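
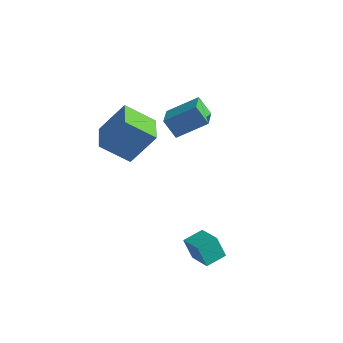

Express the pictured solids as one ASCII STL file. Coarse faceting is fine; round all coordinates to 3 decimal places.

solid 
facet normal -0.740 0.492 -0.458
outer loop
vertex 0.534 -2.363 -0.789
vertex 1.074 -1.396 -0.623
vertex 1.091 -2.496 -1.832
endloop
endfacet
facet normal -0.483 -0.863 -0.148
outer loop
vertex 2.246 -3.264 -1.117
vertex 0.534 -2.363 -0.789
vertex 1.091 -2.496 -1.832
endloop
endfacet
facet normal -0.740 0.493 -0.459
outer loop
vertex 1.091 -2.496 -1.832
vertex 1.074 -1.396 -0.623
vertex 1.632 -1.529 -1.666
endloop
endfacet
facet normal 0.468 -0.112 -0.876
outer loop
vertex 1.632 -1.529 -1.666
vertex 2.246 -3.264 -1.117
vertex 1.091 -2.496 -1.832
endloop
endfacet
facet normal -0.469 0.111 0.876
outer loop
vertex 0.534 -2.363 -0.789
vertex 2.229 -2.164 0.092
vertex 1.074 -1.396 -0.623
endloop
endfacet
facet normal -0.483 -0.863 -0.148
outer loop
vertex 1.688 -3.131 -0.074
vertex 0.534 -2.363 -0.789
vertex 2.246 -3.264 -1.117
endloop
endfacet
facet normal -0.469 0.112 0.876
outer loop
vertex 1.688 -3.131 -0.074
vertex 2.229 -2.164 0.092
vertex 0.534 -2.363 -0.789
endloop
endfacet
facet normal 0.482 0.863 0.148
outer loop
vertex 1.074 -1.396 -0.623
vertex 2.229 -2.164 0.092
vertex 1.632 -1.529 -1.666
endloop
endfacet
facet normal 0.469 -0.111 -0.876
outer loop
vertex 2.786 -2.297 -0.951
vertex 2.246 -3.264 -1.117
vertex 1.632 -1.529 -1.666
endloop
endfacet
facet normal 0.483 0.863 0.148
outer loop
vertex 1.632 -1.529 -1.666
vertex 2.229 -2.164 0.092
vertex 2.786 -2.297 -0.951
endloop
endfacet
facet normal 0.740 -0.492 0.459
outer loop
vertex 2.786 -2.297 -0.951
vertex 1.688 -3.131 -0.074
vertex 2.246 -3.264 -1.117
endloop
endfacet
facet normal 0.740 -0.493 0.458
outer loop
vertex 2.229 -2.164 0.092
vertex 1.688 -3.131 -0.074
vertex 2.786 -2.297 -0.951
endloop
endfacet
facet normal -0.622 0.081 0.779
outer loop
vertex -2.908 2.22 3.102
vertex -1.547 3.119 4.095
vertex -3.366 3.458 2.608
endloop
endfacet
facet normal -0.712 -0.471 -0.520
outer loop
vertex -2.613 3.361 1.665
vertex -2.908 2.22 3.102
vertex -3.366 3.458 2.608
endloop
endfacet
facet normal -0.622 0.081 0.779
outer loop
vertex -3.366 3.458 2.608
vertex -1.547 3.119 4.095
vertex -2.005 4.358 3.601
endloop
endfacet
facet normal -0.325 0.878 -0.350
outer loop
vertex -2.005 4.358 3.601
vertex -2.613 3.361 1.665
vertex -3.366 3.458 2.608
endloop
endfacet
facet normal 0.325 -0.879 0.350
outer loop
vertex -2.908 2.22 3.102
vertex -0.794 3.022 3.152
vertex -1.547 3.119 4.095
endloop
endfacet
facet normal -0.713 -0.471 -0.520
outer loop
vertex -2.155 2.122 2.159
vertex -2.908 2.22 3.102
vertex -2.613 3.361 1.665
endloop
endfacet
facet normal 0.325 -0.878 0.351
outer loop
vertex -2.155 2.122 2.159
vertex -0.794 3.022 3.152
vertex -2.908 2.22 3.102
endloop
endfacet
facet normal 0.712 0.471 0.520
outer loop
vertex -1.547 3.119 4.095
vertex -0.794 3.022 3.152
vertex -2.005 4.358 3.601
endloop
endfacet
facet normal -0.325 0.879 -0.350
outer loop
vertex -1.252 4.26 2.658
vertex -2.613 3.361 1.665
vertex -2.005 4.358 3.601
endloop
endfacet
facet normal 0.713 0.471 0.520
outer loop
vertex -2.005 4.358 3.601
vertex -0.794 3.022 3.152
vertex -1.252 4.26 2.658
endloop
endfacet
facet normal 0.622 -0.081 -0.779
outer loop
vertex -1.252 4.26 2.658
vertex -2.155 2.122 2.159
vertex -2.613 3.361 1.665
endloop
endfacet
facet normal 0.622 -0.081 -0.779
outer loop
vertex -0.794 3.022 3.152
vertex -2.155 2.122 2.159
vertex -1.252 4.26 2.658
endloop
endfacet
facet normal -0.739 -0.304 0.601
outer loop
vertex -3.683 -0.321 4.979
vertex -4.47 1.095 4.726
vertex -4.689 -1.178 3.308
endloop
endfacet
facet normal 0.480 -0.864 0.154
outer loop
vertex -3.27 -0.595 2.154
vertex -3.683 -0.321 4.979
vertex -4.689 -1.178 3.308
endloop
endfacet
facet normal -0.739 -0.304 0.601
outer loop
vertex -4.689 -1.178 3.308
vertex -4.47 1.095 4.726
vertex -5.476 0.238 3.056
endloop
endfacet
facet normal -0.473 -0.402 -0.784
outer loop
vertex -5.476 0.238 3.056
vertex -3.27 -0.595 2.154
vertex -4.689 -1.178 3.308
endloop
endfacet
facet normal 0.472 0.403 0.784
outer loop
vertex -3.683 -0.321 4.979
vertex -3.051 1.678 3.572
vertex -4.47 1.095 4.726
endloop
endfacet
facet normal 0.480 -0.864 0.154
outer loop
vertex -2.264 0.262 3.824
vertex -3.683 -0.321 4.979
vertex -3.27 -0.595 2.154
endloop
endfacet
facet normal 0.473 0.402 0.784
outer loop
vertex -2.264 0.262 3.824
vertex -3.051 1.678 3.572
vertex -3.683 -0.321 4.979
endloop
endfacet
facet normal -0.480 0.864 -0.154
outer loop
vertex -4.47 1.095 4.726
vertex -3.051 1.678 3.572
vertex -5.476 0.238 3.056
endloop
endfacet
facet normal -0.473 -0.403 -0.784
outer loop
vertex -4.057 0.821 1.901
vertex -3.27 -0.595 2.154
vertex -5.476 0.238 3.056
endloop
endfacet
facet normal -0.480 0.864 -0.154
outer loop
vertex -5.476 0.238 3.056
vertex -3.051 1.678 3.572
vertex -4.057 0.821 1.901
endloop
endfacet
facet normal 0.739 0.303 -0.601
outer loop
vertex -4.057 0.821 1.901
vertex -2.264 0.262 3.824
vertex -3.27 -0.595 2.154
endloop
endfacet
facet normal 0.739 0.304 -0.601
outer loop
vertex -3.051 1.678 3.572
vertex -2.264 0.262 3.824
vertex -4.057 0.821 1.901
endloop
endfacet

endsolid


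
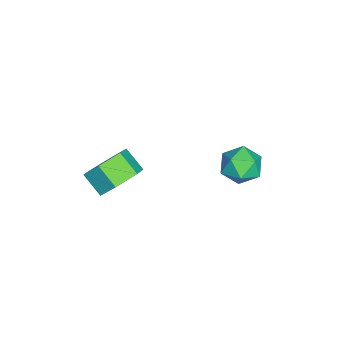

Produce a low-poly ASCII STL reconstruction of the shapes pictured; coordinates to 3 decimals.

solid 
facet normal 0.097 0.111 0.989
outer loop
vertex -3.345 1.927 -3.196
vertex -4.167 1.306 -3.046
vertex -3.209 0.9 -3.094
endloop
endfacet
facet normal 0.730 0.163 0.663
outer loop
vertex -3.345 1.927 -3.196
vertex -3.209 0.9 -3.094
vertex -2.672 1.426 -3.814
endloop
endfacet
facet normal 0.693 0.696 0.191
outer loop
vertex -3.345 1.927 -3.196
vertex -2.672 1.426 -3.814
vertex -3.298 2.158 -4.21
endloop
endfacet
facet normal 0.037 0.974 0.224
outer loop
vertex -3.345 1.927 -3.196
vertex -3.298 2.158 -4.21
vertex -4.221 2.084 -3.735
endloop
endfacet
facet normal -0.332 0.612 0.718
outer loop
vertex -3.345 1.927 -3.196
vertex -4.221 2.084 -3.735
vertex -4.167 1.306 -3.046
endloop
endfacet
facet normal 0.843 -0.444 0.304
outer loop
vertex -2.672 1.426 -3.814
vertex -3.209 0.9 -3.094
vertex -3.079 0.496 -4.045
endloop
endfacet
facet normal -0.181 -0.526 0.831
outer loop
vertex -3.209 0.9 -3.094
vertex -4.167 1.306 -3.046
vertex -4.002 0.422 -3.57
endloop
endfacet
facet normal -0.875 0.286 0.391
outer loop
vertex -4.167 1.306 -3.046
vertex -4.221 2.084 -3.735
vertex -4.628 1.154 -3.966
endloop
endfacet
facet normal -0.279 0.869 -0.408
outer loop
vertex -4.221 2.084 -3.735
vertex -3.298 2.158 -4.21
vertex -4.091 1.68 -4.686
endloop
endfacet
facet normal 0.782 0.419 -0.461
outer loop
vertex -3.298 2.158 -4.21
vertex -2.672 1.426 -3.814
vertex -3.133 1.274 -4.734
endloop
endfacet
facet normal -0.037 -0.974 -0.224
outer loop
vertex -3.955 0.653 -4.584
vertex -3.079 0.496 -4.045
vertex -4.002 0.422 -3.57
endloop
endfacet
facet normal -0.693 -0.696 -0.191
outer loop
vertex -3.955 0.653 -4.584
vertex -4.002 0.422 -3.57
vertex -4.628 1.154 -3.966
endloop
endfacet
facet normal -0.730 -0.163 -0.663
outer loop
vertex -3.955 0.653 -4.584
vertex -4.628 1.154 -3.966
vertex -4.091 1.68 -4.686
endloop
endfacet
facet normal -0.097 -0.111 -0.989
outer loop
vertex -3.955 0.653 -4.584
vertex -4.091 1.68 -4.686
vertex -3.133 1.274 -4.734
endloop
endfacet
facet normal 0.332 -0.612 -0.718
outer loop
vertex -3.955 0.653 -4.584
vertex -3.133 1.274 -4.734
vertex -3.079 0.496 -4.045
endloop
endfacet
facet normal 0.279 -0.869 0.408
outer loop
vertex -4.002 0.422 -3.57
vertex -3.079 0.496 -4.045
vertex -3.209 0.9 -3.094
endloop
endfacet
facet normal -0.782 -0.419 0.461
outer loop
vertex -4.628 1.154 -3.966
vertex -4.002 0.422 -3.57
vertex -4.167 1.306 -3.046
endloop
endfacet
facet normal -0.843 0.444 -0.304
outer loop
vertex -4.091 1.68 -4.686
vertex -4.628 1.154 -3.966
vertex -4.221 2.084 -3.735
endloop
endfacet
facet normal 0.181 0.526 -0.831
outer loop
vertex -3.133 1.274 -4.734
vertex -4.091 1.68 -4.686
vertex -3.298 2.158 -4.21
endloop
endfacet
facet normal 0.875 -0.286 -0.391
outer loop
vertex -3.079 0.496 -4.045
vertex -3.133 1.274 -4.734
vertex -2.672 1.426 -3.814
endloop
endfacet
facet normal 0.463 0.666 -0.585
outer loop
vertex 2.31 -2.903 0.145
vertex 1.435 -2.834 -0.468
vertex 1.554 -2.18 0.37
endloop
endfacet
facet normal 0.535 0.316 0.783
outer loop
vertex 2.31 -2.903 0.145
vertex 1.554 -2.18 0.37
vertex 1.759 -3.695 0.841
endloop
endfacet
facet normal 0.536 0.316 0.783
outer loop
vertex 1.759 -3.695 0.841
vertex 1.554 -2.18 0.37
vertex 1.003 -2.972 1.067
endloop
endfacet
facet normal -0.463 -0.666 0.585
outer loop
vertex 1.759 -3.695 0.841
vertex 1.003 -2.972 1.067
vertex 0.885 -3.626 0.228
endloop
endfacet
facet normal 0.464 0.665 -0.585
outer loop
vertex 1.554 -2.18 0.37
vertex 1.435 -2.834 -0.468
vertex 0.68 -2.11 -0.243
endloop
endfacet
facet normal -0.343 0.744 0.574
outer loop
vertex 1.554 -2.18 0.37
vertex 0.68 -2.11 -0.243
vertex 1.003 -2.972 1.067
endloop
endfacet
facet normal -0.344 0.743 0.574
outer loop
vertex 1.003 -2.972 1.067
vertex 0.68 -2.11 -0.243
vertex 0.129 -2.903 0.454
endloop
endfacet
facet normal -0.463 -0.666 0.585
outer loop
vertex 1.003 -2.972 1.067
vertex 0.129 -2.903 0.454
vertex 0.885 -3.626 0.228
endloop
endfacet
facet normal 0.463 0.665 -0.586
outer loop
vertex 0.68 -2.11 -0.243
vertex 1.435 -2.834 -0.468
vertex 0.561 -2.765 -1.081
endloop
endfacet
facet normal -0.880 0.427 -0.209
outer loop
vertex 0.68 -2.11 -0.243
vertex 0.561 -2.765 -1.081
vertex 0.129 -2.903 0.454
endloop
endfacet
facet normal -0.879 0.428 -0.209
outer loop
vertex 0.129 -2.903 0.454
vertex 0.561 -2.765 -1.081
vertex 0.01 -3.557 -0.385
endloop
endfacet
facet normal -0.462 -0.666 0.585
outer loop
vertex 0.129 -2.903 0.454
vertex 0.01 -3.557 -0.385
vertex 0.885 -3.626 0.228
endloop
endfacet
facet normal 0.463 0.666 -0.585
outer loop
vertex 0.561 -2.765 -1.081
vertex 1.435 -2.834 -0.468
vertex 1.317 -3.488 -1.307
endloop
endfacet
facet normal -0.536 -0.315 -0.783
outer loop
vertex 0.561 -2.765 -1.081
vertex 1.317 -3.488 -1.307
vertex 0.01 -3.557 -0.385
endloop
endfacet
facet normal -0.536 -0.316 -0.783
outer loop
vertex 0.01 -3.557 -0.385
vertex 1.317 -3.488 -1.307
vertex 0.766 -4.28 -0.61
endloop
endfacet
facet normal -0.463 -0.666 0.585
outer loop
vertex 0.01 -3.557 -0.385
vertex 0.766 -4.28 -0.61
vertex 0.885 -3.626 0.228
endloop
endfacet
facet normal 0.463 0.666 -0.585
outer loop
vertex 1.317 -3.488 -1.307
vertex 1.435 -2.834 -0.468
vertex 2.191 -3.557 -0.694
endloop
endfacet
facet normal 0.344 -0.744 -0.573
outer loop
vertex 1.317 -3.488 -1.307
vertex 2.191 -3.557 -0.694
vertex 0.766 -4.28 -0.61
endloop
endfacet
facet normal 0.343 -0.743 -0.574
outer loop
vertex 0.766 -4.28 -0.61
vertex 2.191 -3.557 -0.694
vertex 1.64 -4.35 0.003
endloop
endfacet
facet normal -0.464 -0.665 0.585
outer loop
vertex 0.766 -4.28 -0.61
vertex 1.64 -4.35 0.003
vertex 0.885 -3.626 0.228
endloop
endfacet
facet normal 0.462 0.666 -0.585
outer loop
vertex 2.191 -3.557 -0.694
vertex 1.435 -2.834 -0.468
vertex 2.31 -2.903 0.145
endloop
endfacet
facet normal 0.880 -0.428 0.209
outer loop
vertex 2.191 -3.557 -0.694
vertex 2.31 -2.903 0.145
vertex 1.64 -4.35 0.003
endloop
endfacet
facet normal 0.879 -0.428 0.209
outer loop
vertex 1.64 -4.35 0.003
vertex 2.31 -2.903 0.145
vertex 1.759 -3.695 0.841
endloop
endfacet
facet normal -0.463 -0.665 0.586
outer loop
vertex 1.64 -4.35 0.003
vertex 1.759 -3.695 0.841
vertex 0.885 -3.626 0.228
endloop
endfacet

endsolid


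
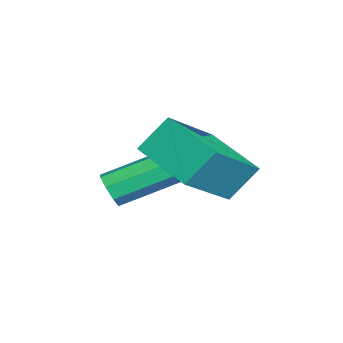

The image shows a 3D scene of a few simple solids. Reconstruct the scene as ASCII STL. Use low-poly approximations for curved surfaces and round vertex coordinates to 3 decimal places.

solid 
facet normal -0.668 -0.689 0.281
outer loop
vertex -1.891 -2.84 -0.469
vertex -3.355 -1.922 -1.697
vertex -1.561 -3.531 -1.38
endloop
endfacet
facet normal 0.690 -0.434 0.579
outer loop
vertex -0.365 -2.298 -1.883
vertex -1.891 -2.84 -0.469
vertex -1.561 -3.531 -1.38
endloop
endfacet
facet normal -0.668 -0.689 0.281
outer loop
vertex -1.561 -3.531 -1.38
vertex -3.355 -1.922 -1.697
vertex -3.025 -2.613 -2.608
endloop
endfacet
facet normal 0.277 -0.581 -0.765
outer loop
vertex -3.025 -2.613 -2.608
vertex -0.365 -2.298 -1.883
vertex -1.561 -3.531 -1.38
endloop
endfacet
facet normal -0.277 0.581 0.765
outer loop
vertex -1.891 -2.84 -0.469
vertex -2.159 -0.689 -2.2
vertex -3.355 -1.922 -1.697
endloop
endfacet
facet normal 0.690 -0.434 0.579
outer loop
vertex -0.695 -1.607 -0.972
vertex -1.891 -2.84 -0.469
vertex -0.365 -2.298 -1.883
endloop
endfacet
facet normal -0.277 0.581 0.765
outer loop
vertex -0.695 -1.607 -0.972
vertex -2.159 -0.689 -2.2
vertex -1.891 -2.84 -0.469
endloop
endfacet
facet normal -0.690 0.434 -0.579
outer loop
vertex -3.355 -1.922 -1.697
vertex -2.159 -0.689 -2.2
vertex -3.025 -2.613 -2.608
endloop
endfacet
facet normal 0.277 -0.581 -0.765
outer loop
vertex -1.829 -1.38 -3.111
vertex -0.365 -2.298 -1.883
vertex -3.025 -2.613 -2.608
endloop
endfacet
facet normal -0.690 0.434 -0.579
outer loop
vertex -3.025 -2.613 -2.608
vertex -2.159 -0.689 -2.2
vertex -1.829 -1.38 -3.111
endloop
endfacet
facet normal 0.668 0.689 -0.281
outer loop
vertex -1.829 -1.38 -3.111
vertex -0.695 -1.607 -0.972
vertex -0.365 -2.298 -1.883
endloop
endfacet
facet normal 0.668 0.689 -0.281
outer loop
vertex -2.159 -0.689 -2.2
vertex -0.695 -1.607 -0.972
vertex -1.829 -1.38 -3.111
endloop
endfacet
facet normal 0.263 -0.874 -0.407
outer loop
vertex -2.783 -4.161 -4.011
vertex -3.08 -4.427 -3.632
vertex -3.181 -4.224 -4.133
endloop
endfacet
facet normal 0.192 0.462 -0.866
outer loop
vertex -2.783 -4.161 -4.011
vertex -3.181 -4.224 -4.133
vertex -3.343 -2.307 -3.147
endloop
endfacet
facet normal 0.192 0.462 -0.866
outer loop
vertex -3.343 -2.307 -3.147
vertex -3.181 -4.224 -4.133
vertex -3.741 -2.37 -3.269
endloop
endfacet
facet normal -0.263 0.874 0.407
outer loop
vertex -3.343 -2.307 -3.147
vertex -3.741 -2.37 -3.269
vertex -3.64 -2.573 -2.768
endloop
endfacet
facet normal 0.264 -0.874 -0.407
outer loop
vertex -3.181 -4.224 -4.133
vertex -3.08 -4.427 -3.632
vertex -3.52 -4.406 -3.962
endloop
endfacet
facet normal -0.531 0.221 -0.818
outer loop
vertex -3.181 -4.224 -4.133
vertex -3.52 -4.406 -3.962
vertex -3.741 -2.37 -3.269
endloop
endfacet
facet normal -0.532 0.220 -0.817
outer loop
vertex -3.741 -2.37 -3.269
vertex -3.52 -4.406 -3.962
vertex -4.079 -2.552 -3.098
endloop
endfacet
facet normal -0.264 0.874 0.407
outer loop
vertex -3.741 -2.37 -3.269
vertex -4.079 -2.552 -3.098
vertex -3.64 -2.573 -2.768
endloop
endfacet
facet normal 0.263 -0.875 -0.407
outer loop
vertex -3.52 -4.406 -3.962
vertex -3.08 -4.427 -3.632
vertex -3.601 -4.6 -3.597
endloop
endfacet
facet normal -0.945 -0.150 -0.290
outer loop
vertex -3.52 -4.406 -3.962
vertex -3.601 -4.6 -3.597
vertex -4.079 -2.552 -3.098
endloop
endfacet
facet normal -0.945 -0.149 -0.292
outer loop
vertex -4.079 -2.552 -3.098
vertex -3.601 -4.6 -3.597
vertex -4.161 -2.747 -2.733
endloop
endfacet
facet normal -0.265 0.874 0.408
outer loop
vertex -4.079 -2.552 -3.098
vertex -4.161 -2.747 -2.733
vertex -3.64 -2.573 -2.768
endloop
endfacet
facet normal 0.263 -0.874 -0.408
outer loop
vertex -3.601 -4.6 -3.597
vertex -3.08 -4.427 -3.632
vertex -3.377 -4.693 -3.253
endloop
endfacet
facet normal -0.804 -0.433 0.407
outer loop
vertex -3.601 -4.6 -3.597
vertex -3.377 -4.693 -3.253
vertex -4.161 -2.747 -2.733
endloop
endfacet
facet normal -0.804 -0.433 0.408
outer loop
vertex -4.161 -2.747 -2.733
vertex -3.377 -4.693 -3.253
vertex -3.937 -2.839 -2.389
endloop
endfacet
facet normal -0.265 0.875 0.406
outer loop
vertex -4.161 -2.747 -2.733
vertex -3.937 -2.839 -2.389
vertex -3.64 -2.573 -2.768
endloop
endfacet
facet normal 0.263 -0.874 -0.407
outer loop
vertex -3.377 -4.693 -3.253
vertex -3.08 -4.427 -3.632
vertex -2.979 -4.63 -3.131
endloop
endfacet
facet normal -0.192 -0.462 0.866
outer loop
vertex -3.377 -4.693 -3.253
vertex -2.979 -4.63 -3.131
vertex -3.937 -2.839 -2.389
endloop
endfacet
facet normal -0.192 -0.462 0.866
outer loop
vertex -3.937 -2.839 -2.389
vertex -2.979 -4.63 -3.131
vertex -3.539 -2.776 -2.267
endloop
endfacet
facet normal -0.263 0.874 0.407
outer loop
vertex -3.937 -2.839 -2.389
vertex -3.539 -2.776 -2.267
vertex -3.64 -2.573 -2.768
endloop
endfacet
facet normal 0.264 -0.874 -0.407
outer loop
vertex -2.979 -4.63 -3.131
vertex -3.08 -4.427 -3.632
vertex -2.641 -4.448 -3.302
endloop
endfacet
facet normal 0.532 -0.220 0.817
outer loop
vertex -2.979 -4.63 -3.131
vertex -2.641 -4.448 -3.302
vertex -3.539 -2.776 -2.267
endloop
endfacet
facet normal 0.531 -0.221 0.818
outer loop
vertex -3.539 -2.776 -2.267
vertex -2.641 -4.448 -3.302
vertex -3.2 -2.594 -2.438
endloop
endfacet
facet normal -0.264 0.874 0.407
outer loop
vertex -3.539 -2.776 -2.267
vertex -3.2 -2.594 -2.438
vertex -3.64 -2.573 -2.768
endloop
endfacet
facet normal 0.265 -0.874 -0.408
outer loop
vertex -2.641 -4.448 -3.302
vertex -3.08 -4.427 -3.632
vertex -2.559 -4.253 -3.667
endloop
endfacet
facet normal 0.945 0.149 0.292
outer loop
vertex -2.641 -4.448 -3.302
vertex -2.559 -4.253 -3.667
vertex -3.2 -2.594 -2.438
endloop
endfacet
facet normal 0.945 0.151 0.290
outer loop
vertex -3.2 -2.594 -2.438
vertex -2.559 -4.253 -3.667
vertex -3.119 -2.4 -2.803
endloop
endfacet
facet normal -0.263 0.875 0.407
outer loop
vertex -3.2 -2.594 -2.438
vertex -3.119 -2.4 -2.803
vertex -3.64 -2.573 -2.768
endloop
endfacet
facet normal 0.265 -0.875 -0.406
outer loop
vertex -2.559 -4.253 -3.667
vertex -3.08 -4.427 -3.632
vertex -2.783 -4.161 -4.011
endloop
endfacet
facet normal 0.804 0.433 -0.408
outer loop
vertex -2.559 -4.253 -3.667
vertex -2.783 -4.161 -4.011
vertex -3.119 -2.4 -2.803
endloop
endfacet
facet normal 0.805 0.433 -0.407
outer loop
vertex -3.119 -2.4 -2.803
vertex -2.783 -4.161 -4.011
vertex -3.343 -2.307 -3.147
endloop
endfacet
facet normal -0.263 0.874 0.408
outer loop
vertex -3.119 -2.4 -2.803
vertex -3.343 -2.307 -3.147
vertex -3.64 -2.573 -2.768
endloop
endfacet

endsolid


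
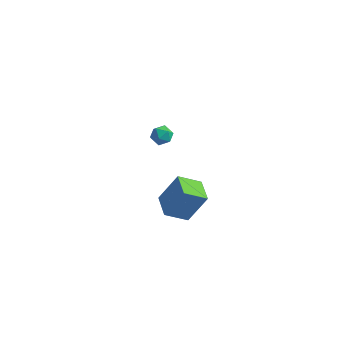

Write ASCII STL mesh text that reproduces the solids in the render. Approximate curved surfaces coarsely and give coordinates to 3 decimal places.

solid 
facet normal -0.457 0.876 0.152
outer loop
vertex -1.182 4.251 -3.826
vertex -1.71 3.909 -3.443
vertex -1.111 4.162 -3.099
endloop
endfacet
facet normal 0.248 0.964 0.094
outer loop
vertex -1.182 4.251 -3.826
vertex -1.111 4.162 -3.099
vertex -0.532 4.056 -3.541
endloop
endfacet
facet normal 0.451 0.709 -0.543
outer loop
vertex -1.182 4.251 -3.826
vertex -0.532 4.056 -3.541
vertex -0.774 3.737 -4.158
endloop
endfacet
facet normal -0.130 0.463 -0.877
outer loop
vertex -1.182 4.251 -3.826
vertex -0.774 3.737 -4.158
vertex -1.501 3.646 -4.098
endloop
endfacet
facet normal -0.692 0.566 -0.448
outer loop
vertex -1.182 4.251 -3.826
vertex -1.501 3.646 -4.098
vertex -1.71 3.909 -3.443
endloop
endfacet
facet normal 0.562 0.570 0.599
outer loop
vertex -0.532 4.056 -3.541
vertex -1.111 4.162 -3.099
vertex -0.659 3.594 -2.982
endloop
endfacet
facet normal -0.579 0.428 0.694
outer loop
vertex -1.111 4.162 -3.099
vertex -1.71 3.909 -3.443
vertex -1.386 3.503 -2.922
endloop
endfacet
facet normal -0.958 -0.072 -0.277
outer loop
vertex -1.71 3.909 -3.443
vertex -1.501 3.646 -4.098
vertex -1.628 3.184 -3.539
endloop
endfacet
facet normal -0.050 -0.240 -0.970
outer loop
vertex -1.501 3.646 -4.098
vertex -0.774 3.737 -4.158
vertex -1.049 3.078 -3.981
endloop
endfacet
facet normal 0.889 0.157 -0.430
outer loop
vertex -0.774 3.737 -4.158
vertex -0.532 4.056 -3.541
vertex -0.45 3.331 -3.637
endloop
endfacet
facet normal 0.130 -0.463 0.877
outer loop
vertex -0.978 2.989 -3.254
vertex -0.659 3.594 -2.982
vertex -1.386 3.503 -2.922
endloop
endfacet
facet normal -0.451 -0.709 0.543
outer loop
vertex -0.978 2.989 -3.254
vertex -1.386 3.503 -2.922
vertex -1.628 3.184 -3.539
endloop
endfacet
facet normal -0.248 -0.964 -0.094
outer loop
vertex -0.978 2.989 -3.254
vertex -1.628 3.184 -3.539
vertex -1.049 3.078 -3.981
endloop
endfacet
facet normal 0.457 -0.876 -0.152
outer loop
vertex -0.978 2.989 -3.254
vertex -1.049 3.078 -3.981
vertex -0.45 3.331 -3.637
endloop
endfacet
facet normal 0.692 -0.566 0.448
outer loop
vertex -0.978 2.989 -3.254
vertex -0.45 3.331 -3.637
vertex -0.659 3.594 -2.982
endloop
endfacet
facet normal 0.050 0.240 0.970
outer loop
vertex -1.386 3.503 -2.922
vertex -0.659 3.594 -2.982
vertex -1.111 4.162 -3.099
endloop
endfacet
facet normal -0.889 -0.157 0.430
outer loop
vertex -1.628 3.184 -3.539
vertex -1.386 3.503 -2.922
vertex -1.71 3.909 -3.443
endloop
endfacet
facet normal -0.562 -0.570 -0.599
outer loop
vertex -1.049 3.078 -3.981
vertex -1.628 3.184 -3.539
vertex -1.501 3.646 -4.098
endloop
endfacet
facet normal 0.579 -0.428 -0.694
outer loop
vertex -0.45 3.331 -3.637
vertex -1.049 3.078 -3.981
vertex -0.774 3.737 -4.158
endloop
endfacet
facet normal 0.958 0.072 0.277
outer loop
vertex -0.659 3.594 -2.982
vertex -0.45 3.331 -3.637
vertex -0.532 4.056 -3.541
endloop
endfacet
facet normal -0.568 0.823 -0.001
outer loop
vertex 2.659 -3.184 0.564
vertex 3.723 -2.451 -0.237
vertex 1.788 -3.787 -1.144
endloop
endfacet
facet normal -0.700 -0.482 0.527
outer loop
vertex 2.617 -4.989 -1.143
vertex 2.659 -3.184 0.564
vertex 1.788 -3.787 -1.144
endloop
endfacet
facet normal -0.568 0.823 -0.001
outer loop
vertex 1.788 -3.787 -1.144
vertex 3.723 -2.451 -0.237
vertex 2.852 -3.054 -1.945
endloop
endfacet
facet normal -0.433 -0.300 -0.850
outer loop
vertex 2.852 -3.054 -1.945
vertex 2.617 -4.989 -1.143
vertex 1.788 -3.787 -1.144
endloop
endfacet
facet normal 0.433 0.300 0.850
outer loop
vertex 2.659 -3.184 0.564
vertex 4.552 -3.653 -0.236
vertex 3.723 -2.451 -0.237
endloop
endfacet
facet normal -0.700 -0.482 0.527
outer loop
vertex 3.488 -4.386 0.565
vertex 2.659 -3.184 0.564
vertex 2.617 -4.989 -1.143
endloop
endfacet
facet normal 0.433 0.300 0.850
outer loop
vertex 3.488 -4.386 0.565
vertex 4.552 -3.653 -0.236
vertex 2.659 -3.184 0.564
endloop
endfacet
facet normal 0.700 0.482 -0.527
outer loop
vertex 3.723 -2.451 -0.237
vertex 4.552 -3.653 -0.236
vertex 2.852 -3.054 -1.945
endloop
endfacet
facet normal -0.433 -0.300 -0.850
outer loop
vertex 3.681 -4.256 -1.944
vertex 2.617 -4.989 -1.143
vertex 2.852 -3.054 -1.945
endloop
endfacet
facet normal 0.700 0.482 -0.527
outer loop
vertex 2.852 -3.054 -1.945
vertex 4.552 -3.653 -0.236
vertex 3.681 -4.256 -1.944
endloop
endfacet
facet normal 0.568 -0.823 0.001
outer loop
vertex 3.681 -4.256 -1.944
vertex 3.488 -4.386 0.565
vertex 2.617 -4.989 -1.143
endloop
endfacet
facet normal 0.568 -0.823 0.001
outer loop
vertex 4.552 -3.653 -0.236
vertex 3.488 -4.386 0.565
vertex 3.681 -4.256 -1.944
endloop
endfacet

endsolid


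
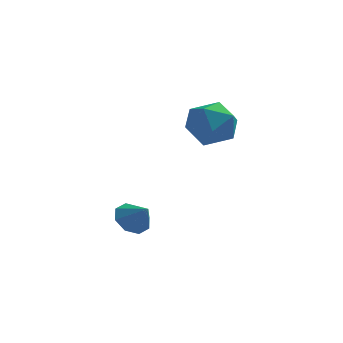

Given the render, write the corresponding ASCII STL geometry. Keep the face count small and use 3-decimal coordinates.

solid 
facet normal -0.758 0.652 0.007
outer loop
vertex 2.464 3.529 2.447
vertex 1.868 2.842 1.918
vertex 1.871 2.835 2.97
endloop
endfacet
facet normal -0.345 0.735 0.584
outer loop
vertex 2.464 3.529 2.447
vertex 1.871 2.835 2.97
vertex 2.851 3.039 3.293
endloop
endfacet
facet normal 0.318 0.876 0.362
outer loop
vertex 2.464 3.529 2.447
vertex 2.851 3.039 3.293
vertex 3.453 3.172 2.442
endloop
endfacet
facet normal 0.316 0.881 -0.352
outer loop
vertex 2.464 3.529 2.447
vertex 3.453 3.172 2.442
vertex 2.846 3.05 1.592
endloop
endfacet
facet normal -0.349 0.743 -0.572
outer loop
vertex 2.464 3.529 2.447
vertex 2.846 3.05 1.592
vertex 1.868 2.842 1.918
endloop
endfacet
facet normal -0.333 0.115 0.936
outer loop
vertex 2.851 3.039 3.293
vertex 1.871 2.835 2.97
vertex 2.494 2.05 3.288
endloop
endfacet
facet normal -1.000 -0.019 0.003
outer loop
vertex 1.871 2.835 2.97
vertex 1.868 2.842 1.918
vertex 1.887 1.928 2.438
endloop
endfacet
facet normal -0.338 0.127 -0.933
outer loop
vertex 1.868 2.842 1.918
vertex 2.846 3.05 1.592
vertex 2.489 2.061 1.587
endloop
endfacet
facet normal 0.737 0.351 -0.577
outer loop
vertex 2.846 3.05 1.592
vertex 3.453 3.172 2.442
vertex 3.469 2.265 1.91
endloop
endfacet
facet normal 0.740 0.344 0.578
outer loop
vertex 3.453 3.172 2.442
vertex 2.851 3.039 3.293
vertex 3.472 2.258 2.962
endloop
endfacet
facet normal -0.316 -0.881 0.352
outer loop
vertex 2.876 1.571 2.433
vertex 2.494 2.05 3.288
vertex 1.887 1.928 2.438
endloop
endfacet
facet normal -0.318 -0.876 -0.362
outer loop
vertex 2.876 1.571 2.433
vertex 1.887 1.928 2.438
vertex 2.489 2.061 1.587
endloop
endfacet
facet normal 0.345 -0.735 -0.584
outer loop
vertex 2.876 1.571 2.433
vertex 2.489 2.061 1.587
vertex 3.469 2.265 1.91
endloop
endfacet
facet normal 0.758 -0.652 -0.007
outer loop
vertex 2.876 1.571 2.433
vertex 3.469 2.265 1.91
vertex 3.472 2.258 2.962
endloop
endfacet
facet normal 0.349 -0.743 0.572
outer loop
vertex 2.876 1.571 2.433
vertex 3.472 2.258 2.962
vertex 2.494 2.05 3.288
endloop
endfacet
facet normal -0.737 -0.351 0.577
outer loop
vertex 1.887 1.928 2.438
vertex 2.494 2.05 3.288
vertex 1.871 2.835 2.97
endloop
endfacet
facet normal -0.740 -0.344 -0.578
outer loop
vertex 2.489 2.061 1.587
vertex 1.887 1.928 2.438
vertex 1.868 2.842 1.918
endloop
endfacet
facet normal 0.333 -0.115 -0.936
outer loop
vertex 3.469 2.265 1.91
vertex 2.489 2.061 1.587
vertex 2.846 3.05 1.592
endloop
endfacet
facet normal 1.000 0.019 -0.003
outer loop
vertex 3.472 2.258 2.962
vertex 3.469 2.265 1.91
vertex 3.453 3.172 2.442
endloop
endfacet
facet normal 0.338 -0.127 0.933
outer loop
vertex 2.494 2.05 3.288
vertex 3.472 2.258 2.962
vertex 2.851 3.039 3.293
endloop
endfacet
facet normal -0.634 0.395 -0.665
outer loop
vertex 0.671 1.749 -2.346
vertex 0.11 1.639 -1.876
vertex 0.586 2.191 -2.002
endloop
endfacet
facet normal 0.984 0.180 0.012
outer loop
vertex 0.671 1.749 -2.346
vertex 0.586 2.191 -2.002
vertex 0.75 1.241 -1.204
endloop
endfacet
facet normal -0.634 0.394 -0.666
outer loop
vertex 0.586 2.191 -2.002
vertex 0.11 1.639 -1.876
vertex 0.222 2.31 -1.585
endloop
endfacet
facet normal 0.712 0.520 0.473
outer loop
vertex 0.586 2.191 -2.002
vertex 0.222 2.31 -1.585
vertex 0.75 1.241 -1.204
endloop
endfacet
facet normal -0.635 0.394 -0.665
outer loop
vertex 0.222 2.31 -1.585
vertex 0.11 1.639 -1.876
vertex -0.207 2.036 -1.338
endloop
endfacet
facet normal 0.231 0.426 0.875
outer loop
vertex 0.222 2.31 -1.585
vertex -0.207 2.036 -1.338
vertex 0.75 1.241 -1.204
endloop
endfacet
facet normal -0.634 0.395 -0.665
outer loop
vertex -0.207 2.036 -1.338
vertex 0.11 1.639 -1.876
vertex -0.451 1.53 -1.406
endloop
endfacet
facet normal -0.177 -0.047 0.983
outer loop
vertex -0.207 2.036 -1.338
vertex -0.451 1.53 -1.406
vertex 0.75 1.241 -1.204
endloop
endfacet
facet normal -0.634 0.395 -0.665
outer loop
vertex -0.451 1.53 -1.406
vertex 0.11 1.639 -1.876
vertex -0.367 1.087 -1.749
endloop
endfacet
facet normal -0.273 -0.621 0.735
outer loop
vertex -0.451 1.53 -1.406
vertex -0.367 1.087 -1.749
vertex 0.75 1.241 -1.204
endloop
endfacet
facet normal -0.634 0.395 -0.665
outer loop
vertex -0.367 1.087 -1.749
vertex 0.11 1.639 -1.876
vertex -0.003 0.968 -2.167
endloop
endfacet
facet normal -0.001 -0.962 0.273
outer loop
vertex -0.367 1.087 -1.749
vertex -0.003 0.968 -2.167
vertex 0.75 1.241 -1.204
endloop
endfacet
facet normal -0.634 0.395 -0.665
outer loop
vertex -0.003 0.968 -2.167
vertex 0.11 1.639 -1.876
vertex 0.427 1.242 -2.414
endloop
endfacet
facet normal 0.479 -0.868 -0.129
outer loop
vertex -0.003 0.968 -2.167
vertex 0.427 1.242 -2.414
vertex 0.75 1.241 -1.204
endloop
endfacet
facet normal -0.634 0.394 -0.665
outer loop
vertex 0.427 1.242 -2.414
vertex 0.11 1.639 -1.876
vertex 0.671 1.749 -2.346
endloop
endfacet
facet normal 0.887 -0.395 -0.237
outer loop
vertex 0.427 1.242 -2.414
vertex 0.671 1.749 -2.346
vertex 0.75 1.241 -1.204
endloop
endfacet

endsolid


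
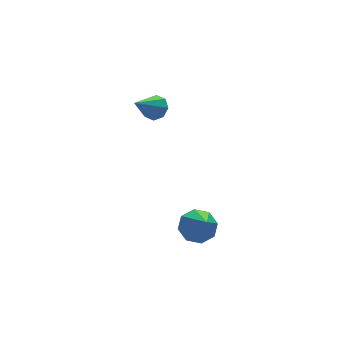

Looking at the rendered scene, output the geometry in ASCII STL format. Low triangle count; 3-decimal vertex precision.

solid 
facet normal 0.727 0.243 -0.642
outer loop
vertex 2.726 1.294 2.437
vertex 2.316 1.386 2.008
vertex 2.574 1.727 2.429
endloop
endfacet
facet normal 0.319 0.129 0.939
outer loop
vertex 2.726 1.294 2.437
vertex 2.574 1.727 2.429
vertex 1.204 1.014 2.992
endloop
endfacet
facet normal 0.726 0.245 -0.643
outer loop
vertex 2.574 1.727 2.429
vertex 2.316 1.386 2.008
vertex 2.271 1.961 2.176
endloop
endfacet
facet normal -0.065 0.692 0.718
outer loop
vertex 2.574 1.727 2.429
vertex 2.271 1.961 2.176
vertex 1.204 1.014 2.992
endloop
endfacet
facet normal 0.726 0.245 -0.643
outer loop
vertex 2.271 1.961 2.176
vertex 2.316 1.386 2.008
vertex 1.994 1.858 1.824
endloop
endfacet
facet normal -0.558 0.804 0.204
outer loop
vertex 2.271 1.961 2.176
vertex 1.994 1.858 1.824
vertex 1.204 1.014 2.992
endloop
endfacet
facet normal 0.726 0.245 -0.642
outer loop
vertex 1.994 1.858 1.824
vertex 2.316 1.386 2.008
vertex 1.906 1.479 1.58
endloop
endfacet
facet normal -0.868 0.395 -0.301
outer loop
vertex 1.994 1.858 1.824
vertex 1.906 1.479 1.58
vertex 1.204 1.014 2.992
endloop
endfacet
facet normal 0.726 0.245 -0.643
outer loop
vertex 1.906 1.479 1.58
vertex 2.316 1.386 2.008
vertex 2.058 1.046 1.587
endloop
endfacet
facet normal -0.814 -0.294 -0.501
outer loop
vertex 1.906 1.479 1.58
vertex 2.058 1.046 1.587
vertex 1.204 1.014 2.992
endloop
endfacet
facet normal 0.727 0.244 -0.642
outer loop
vertex 2.058 1.046 1.587
vertex 2.316 1.386 2.008
vertex 2.361 0.812 1.841
endloop
endfacet
facet normal -0.429 -0.859 -0.280
outer loop
vertex 2.058 1.046 1.587
vertex 2.361 0.812 1.841
vertex 1.204 1.014 2.992
endloop
endfacet
facet normal 0.727 0.244 -0.642
outer loop
vertex 2.361 0.812 1.841
vertex 2.316 1.386 2.008
vertex 2.637 0.915 2.193
endloop
endfacet
facet normal 0.063 -0.970 0.234
outer loop
vertex 2.361 0.812 1.841
vertex 2.637 0.915 2.193
vertex 1.204 1.014 2.992
endloop
endfacet
facet normal 0.727 0.243 -0.642
outer loop
vertex 2.637 0.915 2.193
vertex 2.316 1.386 2.008
vertex 2.726 1.294 2.437
endloop
endfacet
facet normal 0.373 -0.563 0.738
outer loop
vertex 2.637 0.915 2.193
vertex 2.726 1.294 2.437
vertex 1.204 1.014 2.992
endloop
endfacet
facet normal 0.167 0.655 -0.737
outer loop
vertex 2.269 -3.44 -1.364
vertex 1.527 -3.234 -1.349
vertex 2.166 -2.995 -0.992
endloop
endfacet
facet normal 0.837 -0.224 0.499
outer loop
vertex 2.269 -3.44 -1.364
vertex 2.166 -2.995 -0.992
vertex 1.233 -4.386 -0.051
endloop
endfacet
facet normal 0.167 0.655 -0.737
outer loop
vertex 2.166 -2.995 -0.992
vertex 1.527 -3.234 -1.349
vertex 1.689 -2.69 -0.829
endloop
endfacet
facet normal 0.459 0.265 0.848
outer loop
vertex 2.166 -2.995 -0.992
vertex 1.689 -2.69 -0.829
vertex 1.233 -4.386 -0.051
endloop
endfacet
facet normal 0.168 0.655 -0.737
outer loop
vertex 1.689 -2.69 -0.829
vertex 1.527 -3.234 -1.349
vertex 1.117 -2.703 -0.971
endloop
endfacet
facet normal -0.224 0.455 0.862
outer loop
vertex 1.689 -2.69 -0.829
vertex 1.117 -2.703 -0.971
vertex 1.233 -4.386 -0.051
endloop
endfacet
facet normal 0.168 0.654 -0.737
outer loop
vertex 1.117 -2.703 -0.971
vertex 1.527 -3.234 -1.349
vertex 0.785 -3.028 -1.335
endloop
endfacet
facet normal -0.813 0.235 0.532
outer loop
vertex 1.117 -2.703 -0.971
vertex 0.785 -3.028 -1.335
vertex 1.233 -4.386 -0.051
endloop
endfacet
facet normal 0.167 0.653 -0.739
outer loop
vertex 0.785 -3.028 -1.335
vertex 1.527 -3.234 -1.349
vertex 0.888 -3.474 -1.706
endloop
endfacet
facet normal -0.962 -0.267 0.054
outer loop
vertex 0.785 -3.028 -1.335
vertex 0.888 -3.474 -1.706
vertex 1.233 -4.386 -0.051
endloop
endfacet
facet normal 0.166 0.655 -0.738
outer loop
vertex 0.888 -3.474 -1.706
vertex 1.527 -3.234 -1.349
vertex 1.366 -3.779 -1.869
endloop
endfacet
facet normal -0.583 -0.757 -0.295
outer loop
vertex 0.888 -3.474 -1.706
vertex 1.366 -3.779 -1.869
vertex 1.233 -4.386 -0.051
endloop
endfacet
facet normal 0.167 0.654 -0.738
outer loop
vertex 1.366 -3.779 -1.869
vertex 1.527 -3.234 -1.349
vertex 1.937 -3.765 -1.727
endloop
endfacet
facet normal 0.100 -0.946 -0.309
outer loop
vertex 1.366 -3.779 -1.869
vertex 1.937 -3.765 -1.727
vertex 1.233 -4.386 -0.051
endloop
endfacet
facet normal 0.167 0.654 -0.738
outer loop
vertex 1.937 -3.765 -1.727
vertex 1.527 -3.234 -1.349
vertex 2.269 -3.44 -1.364
endloop
endfacet
facet normal 0.688 -0.725 0.020
outer loop
vertex 1.937 -3.765 -1.727
vertex 2.269 -3.44 -1.364
vertex 1.233 -4.386 -0.051
endloop
endfacet

endsolid


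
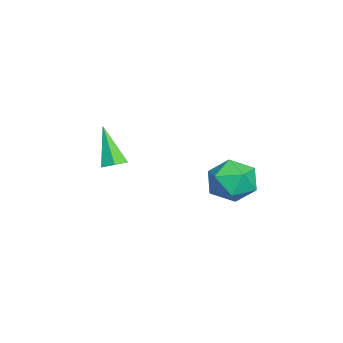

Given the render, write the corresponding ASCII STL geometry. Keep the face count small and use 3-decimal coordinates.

solid 
facet normal -0.649 0.245 0.720
outer loop
vertex 3.349 4.254 -1.836
vertex 2.717 3.347 -2.096
vertex 3.544 3.261 -1.322
endloop
endfacet
facet normal 0.012 0.461 0.887
outer loop
vertex 3.349 4.254 -1.836
vertex 3.544 3.261 -1.322
vertex 4.415 3.902 -1.667
endloop
endfacet
facet normal 0.238 0.898 0.370
outer loop
vertex 3.349 4.254 -1.836
vertex 4.415 3.902 -1.667
vertex 4.127 4.385 -2.653
endloop
endfacet
facet normal -0.281 0.953 -0.115
outer loop
vertex 3.349 4.254 -1.836
vertex 4.127 4.385 -2.653
vertex 3.078 4.043 -2.918
endloop
endfacet
facet normal -0.830 0.549 0.101
outer loop
vertex 3.349 4.254 -1.836
vertex 3.078 4.043 -2.918
vertex 2.717 3.347 -2.096
endloop
endfacet
facet normal 0.436 -0.113 0.893
outer loop
vertex 4.415 3.902 -1.667
vertex 3.544 3.261 -1.322
vertex 4.442 2.777 -1.822
endloop
endfacet
facet normal -0.631 -0.462 0.623
outer loop
vertex 3.544 3.261 -1.322
vertex 2.717 3.347 -2.096
vertex 3.393 2.435 -2.087
endloop
endfacet
facet normal -0.924 0.030 -0.380
outer loop
vertex 2.717 3.347 -2.096
vertex 3.078 4.043 -2.918
vertex 3.105 2.918 -3.073
endloop
endfacet
facet normal -0.038 0.683 -0.730
outer loop
vertex 3.078 4.043 -2.918
vertex 4.127 4.385 -2.653
vertex 3.976 3.559 -3.418
endloop
endfacet
facet normal 0.802 0.595 0.057
outer loop
vertex 4.127 4.385 -2.653
vertex 4.415 3.902 -1.667
vertex 4.803 3.473 -2.644
endloop
endfacet
facet normal 0.281 -0.953 0.115
outer loop
vertex 4.171 2.566 -2.904
vertex 4.442 2.777 -1.822
vertex 3.393 2.435 -2.087
endloop
endfacet
facet normal -0.238 -0.898 -0.370
outer loop
vertex 4.171 2.566 -2.904
vertex 3.393 2.435 -2.087
vertex 3.105 2.918 -3.073
endloop
endfacet
facet normal -0.012 -0.461 -0.887
outer loop
vertex 4.171 2.566 -2.904
vertex 3.105 2.918 -3.073
vertex 3.976 3.559 -3.418
endloop
endfacet
facet normal 0.649 -0.245 -0.720
outer loop
vertex 4.171 2.566 -2.904
vertex 3.976 3.559 -3.418
vertex 4.803 3.473 -2.644
endloop
endfacet
facet normal 0.830 -0.549 -0.101
outer loop
vertex 4.171 2.566 -2.904
vertex 4.803 3.473 -2.644
vertex 4.442 2.777 -1.822
endloop
endfacet
facet normal 0.038 -0.683 0.730
outer loop
vertex 3.393 2.435 -2.087
vertex 4.442 2.777 -1.822
vertex 3.544 3.261 -1.322
endloop
endfacet
facet normal -0.802 -0.595 -0.057
outer loop
vertex 3.105 2.918 -3.073
vertex 3.393 2.435 -2.087
vertex 2.717 3.347 -2.096
endloop
endfacet
facet normal -0.436 0.113 -0.893
outer loop
vertex 3.976 3.559 -3.418
vertex 3.105 2.918 -3.073
vertex 3.078 4.043 -2.918
endloop
endfacet
facet normal 0.631 0.462 -0.623
outer loop
vertex 4.803 3.473 -2.644
vertex 3.976 3.559 -3.418
vertex 4.127 4.385 -2.653
endloop
endfacet
facet normal 0.924 -0.030 0.380
outer loop
vertex 4.442 2.777 -1.822
vertex 4.803 3.473 -2.644
vertex 4.415 3.902 -1.667
endloop
endfacet
facet normal 0.408 0.282 -0.868
outer loop
vertex 0.609 -1.646 -3.355
vertex 0.038 -1.734 -3.652
vertex 0.185 -1.155 -3.395
endloop
endfacet
facet normal 0.511 0.499 0.700
outer loop
vertex 0.609 -1.646 -3.355
vertex 0.185 -1.155 -3.395
vertex -0.818 -2.326 -1.828
endloop
endfacet
facet normal 0.407 0.282 -0.869
outer loop
vertex 0.185 -1.155 -3.395
vertex 0.038 -1.734 -3.652
vertex -0.387 -1.244 -3.692
endloop
endfacet
facet normal -0.344 0.844 0.410
outer loop
vertex 0.185 -1.155 -3.395
vertex -0.387 -1.244 -3.692
vertex -0.818 -2.326 -1.828
endloop
endfacet
facet normal 0.407 0.283 -0.868
outer loop
vertex -0.387 -1.244 -3.692
vertex 0.038 -1.734 -3.652
vertex -0.534 -1.822 -3.949
endloop
endfacet
facet normal -0.960 0.273 -0.064
outer loop
vertex -0.387 -1.244 -3.692
vertex -0.534 -1.822 -3.949
vertex -0.818 -2.326 -1.828
endloop
endfacet
facet normal 0.408 0.282 -0.869
outer loop
vertex -0.534 -1.822 -3.949
vertex 0.038 -1.734 -3.652
vertex -0.109 -2.313 -3.909
endloop
endfacet
facet normal -0.722 -0.645 -0.250
outer loop
vertex -0.534 -1.822 -3.949
vertex -0.109 -2.313 -3.909
vertex -0.818 -2.326 -1.828
endloop
endfacet
facet normal 0.408 0.282 -0.868
outer loop
vertex -0.109 -2.313 -3.909
vertex 0.038 -1.734 -3.652
vertex 0.462 -2.225 -3.612
endloop
endfacet
facet normal 0.132 -0.990 0.039
outer loop
vertex -0.109 -2.313 -3.909
vertex 0.462 -2.225 -3.612
vertex -0.818 -2.326 -1.828
endloop
endfacet
facet normal 0.408 0.282 -0.868
outer loop
vertex 0.462 -2.225 -3.612
vertex 0.038 -1.734 -3.652
vertex 0.609 -1.646 -3.355
endloop
endfacet
facet normal 0.749 -0.418 0.514
outer loop
vertex 0.462 -2.225 -3.612
vertex 0.609 -1.646 -3.355
vertex -0.818 -2.326 -1.828
endloop
endfacet

endsolid


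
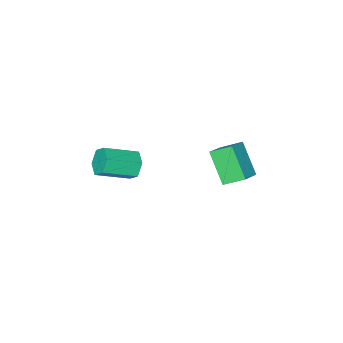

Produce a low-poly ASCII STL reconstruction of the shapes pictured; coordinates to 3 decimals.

solid 
facet normal -0.528 0.662 0.531
outer loop
vertex -3.228 1.807 1.402
vertex -2.93 3.254 -0.105
vertex -4.299 1.42 0.819
endloop
endfacet
facet normal -0.141 -0.686 0.714
outer loop
vertex -3.57 0.506 0.085
vertex -3.228 1.807 1.402
vertex -4.299 1.42 0.819
endloop
endfacet
facet normal -0.529 0.662 0.531
outer loop
vertex -4.299 1.42 0.819
vertex -2.93 3.254 -0.105
vertex -4.002 2.866 -0.689
endloop
endfacet
facet normal -0.837 -0.303 -0.455
outer loop
vertex -4.002 2.866 -0.689
vertex -3.57 0.506 0.085
vertex -4.299 1.42 0.819
endloop
endfacet
facet normal 0.837 0.302 0.456
outer loop
vertex -3.228 1.807 1.402
vertex -2.201 2.34 -0.839
vertex -2.93 3.254 -0.105
endloop
endfacet
facet normal -0.141 -0.686 0.714
outer loop
vertex -2.498 0.894 0.669
vertex -3.228 1.807 1.402
vertex -3.57 0.506 0.085
endloop
endfacet
facet normal 0.837 0.303 0.456
outer loop
vertex -2.498 0.894 0.669
vertex -2.201 2.34 -0.839
vertex -3.228 1.807 1.402
endloop
endfacet
facet normal 0.141 0.686 -0.714
outer loop
vertex -2.93 3.254 -0.105
vertex -2.201 2.34 -0.839
vertex -4.002 2.866 -0.689
endloop
endfacet
facet normal -0.837 -0.303 -0.456
outer loop
vertex -3.272 1.953 -1.422
vertex -3.57 0.506 0.085
vertex -4.002 2.866 -0.689
endloop
endfacet
facet normal 0.141 0.686 -0.714
outer loop
vertex -4.002 2.866 -0.689
vertex -2.201 2.34 -0.839
vertex -3.272 1.953 -1.422
endloop
endfacet
facet normal 0.529 -0.662 -0.531
outer loop
vertex -3.272 1.953 -1.422
vertex -2.498 0.894 0.669
vertex -3.57 0.506 0.085
endloop
endfacet
facet normal 0.528 -0.662 -0.531
outer loop
vertex -2.201 2.34 -0.839
vertex -2.498 0.894 0.669
vertex -3.272 1.953 -1.422
endloop
endfacet
facet normal -0.839 0.365 -0.404
outer loop
vertex 2.546 0.74 1.482
vertex 2.128 0.578 2.205
vertex 2.508 1.33 2.094
endloop
endfacet
facet normal 0.542 0.621 -0.565
outer loop
vertex 2.546 0.74 1.482
vertex 2.508 1.33 2.094
vertex 4.19 0.025 2.273
endloop
endfacet
facet normal 0.542 0.621 -0.566
outer loop
vertex 4.19 0.025 2.273
vertex 2.508 1.33 2.094
vertex 4.153 0.615 2.885
endloop
endfacet
facet normal 0.839 -0.366 0.403
outer loop
vertex 4.19 0.025 2.273
vertex 4.153 0.615 2.885
vertex 3.772 -0.138 2.995
endloop
endfacet
facet normal -0.839 0.364 -0.404
outer loop
vertex 2.508 1.33 2.094
vertex 2.128 0.578 2.205
vertex 2.09 1.167 2.816
endloop
endfacet
facet normal 0.232 0.911 0.340
outer loop
vertex 2.508 1.33 2.094
vertex 2.09 1.167 2.816
vertex 4.153 0.615 2.885
endloop
endfacet
facet normal 0.232 0.911 0.340
outer loop
vertex 4.153 0.615 2.885
vertex 2.09 1.167 2.816
vertex 3.735 0.452 3.607
endloop
endfacet
facet normal 0.839 -0.366 0.403
outer loop
vertex 4.153 0.615 2.885
vertex 3.735 0.452 3.607
vertex 3.772 -0.138 2.995
endloop
endfacet
facet normal -0.839 0.364 -0.404
outer loop
vertex 2.09 1.167 2.816
vertex 2.128 0.578 2.205
vertex 1.71 0.415 2.927
endloop
endfacet
facet normal -0.309 0.290 0.906
outer loop
vertex 2.09 1.167 2.816
vertex 1.71 0.415 2.927
vertex 3.735 0.452 3.607
endloop
endfacet
facet normal -0.309 0.290 0.906
outer loop
vertex 3.735 0.452 3.607
vertex 1.71 0.415 2.927
vertex 3.354 -0.3 3.718
endloop
endfacet
facet normal 0.839 -0.366 0.403
outer loop
vertex 3.735 0.452 3.607
vertex 3.354 -0.3 3.718
vertex 3.772 -0.138 2.995
endloop
endfacet
facet normal -0.839 0.366 -0.403
outer loop
vertex 1.71 0.415 2.927
vertex 2.128 0.578 2.205
vertex 1.747 -0.175 2.315
endloop
endfacet
facet normal -0.542 -0.621 0.566
outer loop
vertex 1.71 0.415 2.927
vertex 1.747 -0.175 2.315
vertex 3.354 -0.3 3.718
endloop
endfacet
facet normal -0.542 -0.622 0.566
outer loop
vertex 3.354 -0.3 3.718
vertex 1.747 -0.175 2.315
vertex 3.392 -0.89 3.106
endloop
endfacet
facet normal 0.839 -0.365 0.404
outer loop
vertex 3.354 -0.3 3.718
vertex 3.392 -0.89 3.106
vertex 3.772 -0.138 2.995
endloop
endfacet
facet normal -0.839 0.366 -0.403
outer loop
vertex 1.747 -0.175 2.315
vertex 2.128 0.578 2.205
vertex 2.165 -0.012 1.593
endloop
endfacet
facet normal -0.232 -0.911 -0.340
outer loop
vertex 1.747 -0.175 2.315
vertex 2.165 -0.012 1.593
vertex 3.392 -0.89 3.106
endloop
endfacet
facet normal -0.232 -0.911 -0.340
outer loop
vertex 3.392 -0.89 3.106
vertex 2.165 -0.012 1.593
vertex 3.81 -0.727 2.384
endloop
endfacet
facet normal 0.839 -0.364 0.404
outer loop
vertex 3.392 -0.89 3.106
vertex 3.81 -0.727 2.384
vertex 3.772 -0.138 2.995
endloop
endfacet
facet normal -0.839 0.366 -0.403
outer loop
vertex 2.165 -0.012 1.593
vertex 2.128 0.578 2.205
vertex 2.546 0.74 1.482
endloop
endfacet
facet normal 0.309 -0.290 -0.906
outer loop
vertex 2.165 -0.012 1.593
vertex 2.546 0.74 1.482
vertex 3.81 -0.727 2.384
endloop
endfacet
facet normal 0.310 -0.290 -0.906
outer loop
vertex 3.81 -0.727 2.384
vertex 2.546 0.74 1.482
vertex 4.19 0.025 2.273
endloop
endfacet
facet normal 0.839 -0.364 0.404
outer loop
vertex 3.81 -0.727 2.384
vertex 4.19 0.025 2.273
vertex 3.772 -0.138 2.995
endloop
endfacet

endsolid


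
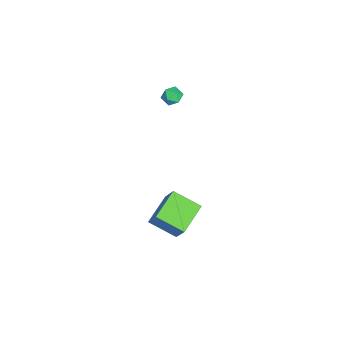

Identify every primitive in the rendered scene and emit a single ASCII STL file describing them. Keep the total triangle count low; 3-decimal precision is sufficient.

solid 
facet normal -0.815 0.444 0.372
outer loop
vertex 1.502 2.382 -1.862
vertex 2.018 3.972 -2.631
vertex 0.412 1.874 -3.644
endloop
endfacet
facet normal -0.280 -0.864 0.418
outer loop
vertex 2.002 1.008 -4.369
vertex 1.502 2.382 -1.862
vertex 0.412 1.874 -3.644
endloop
endfacet
facet normal -0.815 0.444 0.372
outer loop
vertex 0.412 1.874 -3.644
vertex 2.018 3.972 -2.631
vertex 0.928 3.464 -4.413
endloop
endfacet
facet normal -0.507 -0.236 -0.829
outer loop
vertex 0.928 3.464 -4.413
vertex 2.002 1.008 -4.369
vertex 0.412 1.874 -3.644
endloop
endfacet
facet normal 0.507 0.236 0.829
outer loop
vertex 1.502 2.382 -1.862
vertex 3.608 3.106 -3.356
vertex 2.018 3.972 -2.631
endloop
endfacet
facet normal -0.280 -0.864 0.418
outer loop
vertex 3.092 1.516 -2.587
vertex 1.502 2.382 -1.862
vertex 2.002 1.008 -4.369
endloop
endfacet
facet normal 0.507 0.236 0.829
outer loop
vertex 3.092 1.516 -2.587
vertex 3.608 3.106 -3.356
vertex 1.502 2.382 -1.862
endloop
endfacet
facet normal 0.280 0.864 -0.418
outer loop
vertex 2.018 3.972 -2.631
vertex 3.608 3.106 -3.356
vertex 0.928 3.464 -4.413
endloop
endfacet
facet normal -0.507 -0.236 -0.829
outer loop
vertex 2.518 2.598 -5.138
vertex 2.002 1.008 -4.369
vertex 0.928 3.464 -4.413
endloop
endfacet
facet normal 0.280 0.864 -0.418
outer loop
vertex 0.928 3.464 -4.413
vertex 3.608 3.106 -3.356
vertex 2.518 2.598 -5.138
endloop
endfacet
facet normal 0.815 -0.444 -0.372
outer loop
vertex 2.518 2.598 -5.138
vertex 3.092 1.516 -2.587
vertex 2.002 1.008 -4.369
endloop
endfacet
facet normal 0.815 -0.444 -0.372
outer loop
vertex 3.608 3.106 -3.356
vertex 3.092 1.516 -2.587
vertex 2.518 2.598 -5.138
endloop
endfacet
facet normal -0.206 0.683 0.701
outer loop
vertex -1.898 2.765 3.675
vertex -2.222 2.298 4.035
vertex -1.563 2.399 4.13
endloop
endfacet
facet normal 0.409 0.834 0.370
outer loop
vertex -1.898 2.765 3.675
vertex -1.563 2.399 4.13
vertex -1.285 2.528 3.531
endloop
endfacet
facet normal 0.273 0.905 -0.326
outer loop
vertex -1.898 2.765 3.675
vertex -1.285 2.528 3.531
vertex -1.771 2.507 3.066
endloop
endfacet
facet normal -0.426 0.798 -0.427
outer loop
vertex -1.898 2.765 3.675
vertex -1.771 2.507 3.066
vertex -2.35 2.365 3.378
endloop
endfacet
facet normal -0.721 0.661 0.208
outer loop
vertex -1.898 2.765 3.675
vertex -2.35 2.365 3.378
vertex -2.222 2.298 4.035
endloop
endfacet
facet normal 0.848 0.276 0.453
outer loop
vertex -1.285 2.528 3.531
vertex -1.563 2.399 4.13
vertex -1.23 1.915 3.802
endloop
endfacet
facet normal -0.148 0.033 0.989
outer loop
vertex -1.563 2.399 4.13
vertex -2.222 2.298 4.035
vertex -1.809 1.773 4.114
endloop
endfacet
facet normal -0.982 -0.004 0.191
outer loop
vertex -2.222 2.298 4.035
vertex -2.35 2.365 3.378
vertex -2.295 1.752 3.649
endloop
endfacet
facet normal -0.504 0.219 -0.835
outer loop
vertex -2.35 2.365 3.378
vertex -1.771 2.507 3.066
vertex -2.017 1.881 3.05
endloop
endfacet
facet normal 0.627 0.392 -0.673
outer loop
vertex -1.771 2.507 3.066
vertex -1.285 2.528 3.531
vertex -1.358 1.982 3.145
endloop
endfacet
facet normal 0.426 -0.798 0.427
outer loop
vertex -1.682 1.515 3.505
vertex -1.23 1.915 3.802
vertex -1.809 1.773 4.114
endloop
endfacet
facet normal -0.273 -0.905 0.326
outer loop
vertex -1.682 1.515 3.505
vertex -1.809 1.773 4.114
vertex -2.295 1.752 3.649
endloop
endfacet
facet normal -0.409 -0.834 -0.370
outer loop
vertex -1.682 1.515 3.505
vertex -2.295 1.752 3.649
vertex -2.017 1.881 3.05
endloop
endfacet
facet normal 0.206 -0.683 -0.701
outer loop
vertex -1.682 1.515 3.505
vertex -2.017 1.881 3.05
vertex -1.358 1.982 3.145
endloop
endfacet
facet normal 0.721 -0.661 -0.208
outer loop
vertex -1.682 1.515 3.505
vertex -1.358 1.982 3.145
vertex -1.23 1.915 3.802
endloop
endfacet
facet normal 0.504 -0.219 0.835
outer loop
vertex -1.809 1.773 4.114
vertex -1.23 1.915 3.802
vertex -1.563 2.399 4.13
endloop
endfacet
facet normal -0.627 -0.392 0.673
outer loop
vertex -2.295 1.752 3.649
vertex -1.809 1.773 4.114
vertex -2.222 2.298 4.035
endloop
endfacet
facet normal -0.848 -0.276 -0.453
outer loop
vertex -2.017 1.881 3.05
vertex -2.295 1.752 3.649
vertex -2.35 2.365 3.378
endloop
endfacet
facet normal 0.148 -0.033 -0.989
outer loop
vertex -1.358 1.982 3.145
vertex -2.017 1.881 3.05
vertex -1.771 2.507 3.066
endloop
endfacet
facet normal 0.982 0.004 -0.191
outer loop
vertex -1.23 1.915 3.802
vertex -1.358 1.982 3.145
vertex -1.285 2.528 3.531
endloop
endfacet

endsolid


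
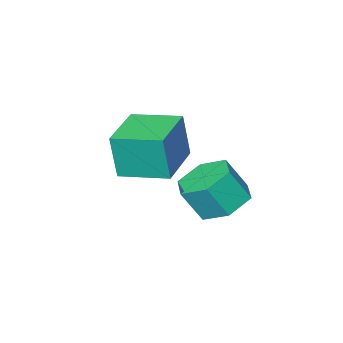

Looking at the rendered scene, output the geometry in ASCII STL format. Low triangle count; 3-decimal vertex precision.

solid 
facet normal -0.414 0.292 -0.862
outer loop
vertex 2.678 2.166 0.85
vertex 1.7 2.122 1.305
vertex 2.271 3.038 1.341
endloop
endfacet
facet normal 0.829 0.513 -0.224
outer loop
vertex 2.678 2.166 0.85
vertex 2.271 3.038 1.341
vertex 3.279 1.742 2.1
endloop
endfacet
facet normal 0.829 0.513 -0.224
outer loop
vertex 3.279 1.742 2.1
vertex 2.271 3.038 1.341
vertex 2.872 2.614 2.591
endloop
endfacet
facet normal 0.414 -0.292 0.862
outer loop
vertex 3.279 1.742 2.1
vertex 2.872 2.614 2.591
vertex 2.3 1.698 2.555
endloop
endfacet
facet normal -0.414 0.292 -0.862
outer loop
vertex 2.271 3.038 1.341
vertex 1.7 2.122 1.305
vertex 1.293 2.994 1.796
endloop
endfacet
facet normal 0.088 0.955 0.282
outer loop
vertex 2.271 3.038 1.341
vertex 1.293 2.994 1.796
vertex 2.872 2.614 2.591
endloop
endfacet
facet normal 0.088 0.955 0.282
outer loop
vertex 2.872 2.614 2.591
vertex 1.293 2.994 1.796
vertex 1.893 2.57 3.046
endloop
endfacet
facet normal 0.414 -0.292 0.862
outer loop
vertex 2.872 2.614 2.591
vertex 1.893 2.57 3.046
vertex 2.3 1.698 2.555
endloop
endfacet
facet normal -0.414 0.292 -0.862
outer loop
vertex 1.293 2.994 1.796
vertex 1.7 2.122 1.305
vertex 0.721 2.078 1.76
endloop
endfacet
facet normal -0.741 0.443 0.506
outer loop
vertex 1.293 2.994 1.796
vertex 0.721 2.078 1.76
vertex 1.893 2.57 3.046
endloop
endfacet
facet normal -0.741 0.442 0.506
outer loop
vertex 1.893 2.57 3.046
vertex 0.721 2.078 1.76
vertex 1.322 1.654 3.01
endloop
endfacet
facet normal 0.414 -0.292 0.862
outer loop
vertex 1.893 2.57 3.046
vertex 1.322 1.654 3.01
vertex 2.3 1.698 2.555
endloop
endfacet
facet normal -0.414 0.292 -0.862
outer loop
vertex 0.721 2.078 1.76
vertex 1.7 2.122 1.305
vertex 1.128 1.206 1.269
endloop
endfacet
facet normal -0.829 -0.513 0.224
outer loop
vertex 0.721 2.078 1.76
vertex 1.128 1.206 1.269
vertex 1.322 1.654 3.01
endloop
endfacet
facet normal -0.829 -0.513 0.224
outer loop
vertex 1.322 1.654 3.01
vertex 1.128 1.206 1.269
vertex 1.729 0.782 2.519
endloop
endfacet
facet normal 0.414 -0.292 0.862
outer loop
vertex 1.322 1.654 3.01
vertex 1.729 0.782 2.519
vertex 2.3 1.698 2.555
endloop
endfacet
facet normal -0.414 0.292 -0.862
outer loop
vertex 1.128 1.206 1.269
vertex 1.7 2.122 1.305
vertex 2.107 1.25 0.814
endloop
endfacet
facet normal -0.088 -0.955 -0.282
outer loop
vertex 1.128 1.206 1.269
vertex 2.107 1.25 0.814
vertex 1.729 0.782 2.519
endloop
endfacet
facet normal -0.088 -0.955 -0.282
outer loop
vertex 1.729 0.782 2.519
vertex 2.107 1.25 0.814
vertex 2.707 0.826 2.064
endloop
endfacet
facet normal 0.414 -0.292 0.862
outer loop
vertex 1.729 0.782 2.519
vertex 2.707 0.826 2.064
vertex 2.3 1.698 2.555
endloop
endfacet
facet normal -0.414 0.292 -0.862
outer loop
vertex 2.107 1.25 0.814
vertex 1.7 2.122 1.305
vertex 2.678 2.166 0.85
endloop
endfacet
facet normal 0.741 -0.442 -0.506
outer loop
vertex 2.107 1.25 0.814
vertex 2.678 2.166 0.85
vertex 2.707 0.826 2.064
endloop
endfacet
facet normal 0.740 -0.442 -0.506
outer loop
vertex 2.707 0.826 2.064
vertex 2.678 2.166 0.85
vertex 3.279 1.742 2.1
endloop
endfacet
facet normal 0.414 -0.292 0.862
outer loop
vertex 2.707 0.826 2.064
vertex 3.279 1.742 2.1
vertex 2.3 1.698 2.555
endloop
endfacet
facet normal -0.825 -0.563 0.042
outer loop
vertex 2.141 -2.629 3.6
vertex 1.071 -1.042 3.852
vertex 1.94 -2.472 1.757
endloop
endfacet
facet normal 0.554 -0.822 -0.130
outer loop
vertex 3.689 -1.278 1.668
vertex 2.141 -2.629 3.6
vertex 1.94 -2.472 1.757
endloop
endfacet
facet normal -0.825 -0.563 0.042
outer loop
vertex 1.94 -2.472 1.757
vertex 1.071 -1.042 3.852
vertex 0.87 -0.885 2.009
endloop
endfacet
facet normal -0.108 0.084 -0.991
outer loop
vertex 0.87 -0.885 2.009
vertex 3.689 -1.278 1.668
vertex 1.94 -2.472 1.757
endloop
endfacet
facet normal 0.108 -0.084 0.991
outer loop
vertex 2.141 -2.629 3.6
vertex 2.82 0.152 3.763
vertex 1.071 -1.042 3.852
endloop
endfacet
facet normal 0.554 -0.822 -0.130
outer loop
vertex 3.89 -1.435 3.511
vertex 2.141 -2.629 3.6
vertex 3.689 -1.278 1.668
endloop
endfacet
facet normal 0.108 -0.084 0.991
outer loop
vertex 3.89 -1.435 3.511
vertex 2.82 0.152 3.763
vertex 2.141 -2.629 3.6
endloop
endfacet
facet normal -0.554 0.822 0.130
outer loop
vertex 1.071 -1.042 3.852
vertex 2.82 0.152 3.763
vertex 0.87 -0.885 2.009
endloop
endfacet
facet normal -0.108 0.084 -0.991
outer loop
vertex 2.619 0.309 1.92
vertex 3.689 -1.278 1.668
vertex 0.87 -0.885 2.009
endloop
endfacet
facet normal -0.554 0.822 0.130
outer loop
vertex 0.87 -0.885 2.009
vertex 2.82 0.152 3.763
vertex 2.619 0.309 1.92
endloop
endfacet
facet normal 0.825 0.563 -0.042
outer loop
vertex 2.619 0.309 1.92
vertex 3.89 -1.435 3.511
vertex 3.689 -1.278 1.668
endloop
endfacet
facet normal 0.825 0.563 -0.042
outer loop
vertex 2.82 0.152 3.763
vertex 3.89 -1.435 3.511
vertex 2.619 0.309 1.92
endloop
endfacet

endsolid


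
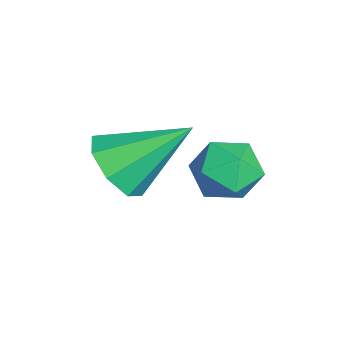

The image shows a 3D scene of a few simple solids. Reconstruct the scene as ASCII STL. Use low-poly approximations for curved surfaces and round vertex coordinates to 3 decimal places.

solid 
facet normal 0.020 0.853 -0.521
outer loop
vertex 4.216 2.125 -2.423
vertex 3.472 2.354 -2.077
vertex 4.203 2.569 -1.696
endloop
endfacet
facet normal 0.683 0.629 -0.372
outer loop
vertex 4.216 2.125 -2.423
vertex 4.203 2.569 -1.696
vertex 4.749 1.921 -1.789
endloop
endfacet
facet normal 0.761 -0.024 -0.648
outer loop
vertex 4.216 2.125 -2.423
vertex 4.749 1.921 -1.789
vertex 4.355 1.307 -2.229
endloop
endfacet
facet normal 0.149 -0.204 -0.968
outer loop
vertex 4.216 2.125 -2.423
vertex 4.355 1.307 -2.229
vertex 3.566 1.575 -2.407
endloop
endfacet
facet normal -0.309 0.339 -0.889
outer loop
vertex 4.216 2.125 -2.423
vertex 3.566 1.575 -2.407
vertex 3.472 2.354 -2.077
endloop
endfacet
facet normal 0.743 0.578 0.337
outer loop
vertex 4.749 1.921 -1.789
vertex 4.203 2.569 -1.696
vertex 4.334 2.025 -1.053
endloop
endfacet
facet normal -0.327 0.940 0.096
outer loop
vertex 4.203 2.569 -1.696
vertex 3.472 2.354 -2.077
vertex 3.545 2.293 -1.231
endloop
endfacet
facet normal -0.859 0.108 -0.500
outer loop
vertex 3.472 2.354 -2.077
vertex 3.566 1.575 -2.407
vertex 3.151 1.679 -1.671
endloop
endfacet
facet normal -0.120 -0.770 -0.627
outer loop
vertex 3.566 1.575 -2.407
vertex 4.355 1.307 -2.229
vertex 3.697 1.031 -1.764
endloop
endfacet
facet normal 0.870 -0.480 -0.110
outer loop
vertex 4.355 1.307 -2.229
vertex 4.749 1.921 -1.789
vertex 4.428 1.246 -1.383
endloop
endfacet
facet normal -0.149 0.204 0.968
outer loop
vertex 3.684 1.475 -1.037
vertex 4.334 2.025 -1.053
vertex 3.545 2.293 -1.231
endloop
endfacet
facet normal -0.761 0.024 0.648
outer loop
vertex 3.684 1.475 -1.037
vertex 3.545 2.293 -1.231
vertex 3.151 1.679 -1.671
endloop
endfacet
facet normal -0.683 -0.629 0.372
outer loop
vertex 3.684 1.475 -1.037
vertex 3.151 1.679 -1.671
vertex 3.697 1.031 -1.764
endloop
endfacet
facet normal -0.020 -0.853 0.521
outer loop
vertex 3.684 1.475 -1.037
vertex 3.697 1.031 -1.764
vertex 4.428 1.246 -1.383
endloop
endfacet
facet normal 0.309 -0.339 0.889
outer loop
vertex 3.684 1.475 -1.037
vertex 4.428 1.246 -1.383
vertex 4.334 2.025 -1.053
endloop
endfacet
facet normal 0.120 0.770 0.627
outer loop
vertex 3.545 2.293 -1.231
vertex 4.334 2.025 -1.053
vertex 4.203 2.569 -1.696
endloop
endfacet
facet normal -0.870 0.480 0.110
outer loop
vertex 3.151 1.679 -1.671
vertex 3.545 2.293 -1.231
vertex 3.472 2.354 -2.077
endloop
endfacet
facet normal -0.743 -0.578 -0.337
outer loop
vertex 3.697 1.031 -1.764
vertex 3.151 1.679 -1.671
vertex 3.566 1.575 -2.407
endloop
endfacet
facet normal 0.327 -0.940 -0.096
outer loop
vertex 4.428 1.246 -1.383
vertex 3.697 1.031 -1.764
vertex 4.355 1.307 -2.229
endloop
endfacet
facet normal 0.859 -0.108 0.500
outer loop
vertex 4.334 2.025 -1.053
vertex 4.428 1.246 -1.383
vertex 4.749 1.921 -1.789
endloop
endfacet
facet normal 0.002 -0.804 -0.594
outer loop
vertex 2.849 0.084 -3.446
vertex 2.452 -0.436 -2.743
vertex 2.114 0.097 -3.466
endloop
endfacet
facet normal 0.029 0.866 -0.499
outer loop
vertex 2.849 0.084 -3.446
vertex 2.114 0.097 -3.466
vertex 2.448 1.196 -1.537
endloop
endfacet
facet normal 0.002 -0.804 -0.594
outer loop
vertex 2.114 0.097 -3.466
vertex 2.452 -0.436 -2.743
vertex 1.578 -0.202 -3.063
endloop
endfacet
facet normal -0.627 0.719 -0.301
outer loop
vertex 2.114 0.097 -3.466
vertex 1.578 -0.202 -3.063
vertex 2.448 1.196 -1.537
endloop
endfacet
facet normal 0.003 -0.804 -0.595
outer loop
vertex 1.578 -0.202 -3.063
vertex 2.452 -0.436 -2.743
vertex 1.554 -0.639 -2.473
endloop
endfacet
facet normal -0.917 0.338 0.213
outer loop
vertex 1.578 -0.202 -3.063
vertex 1.554 -0.639 -2.473
vertex 2.448 1.196 -1.537
endloop
endfacet
facet normal 0.003 -0.804 -0.595
outer loop
vertex 1.554 -0.639 -2.473
vertex 2.452 -0.436 -2.743
vertex 2.056 -0.957 -2.041
endloop
endfacet
facet normal -0.670 -0.051 0.741
outer loop
vertex 1.554 -0.639 -2.473
vertex 2.056 -0.957 -2.041
vertex 2.448 1.196 -1.537
endloop
endfacet
facet normal 0.003 -0.804 -0.595
outer loop
vertex 2.056 -0.957 -2.041
vertex 2.452 -0.436 -2.743
vertex 2.79 -0.97 -2.02
endloop
endfacet
facet normal -0.032 -0.222 0.974
outer loop
vertex 2.056 -0.957 -2.041
vertex 2.79 -0.97 -2.02
vertex 2.448 1.196 -1.537
endloop
endfacet
facet normal 0.003 -0.804 -0.595
outer loop
vertex 2.79 -0.97 -2.02
vertex 2.452 -0.436 -2.743
vertex 3.327 -0.67 -2.423
endloop
endfacet
facet normal 0.625 -0.075 0.777
outer loop
vertex 2.79 -0.97 -2.02
vertex 3.327 -0.67 -2.423
vertex 2.448 1.196 -1.537
endloop
endfacet
facet normal 0.002 -0.805 -0.594
outer loop
vertex 3.327 -0.67 -2.423
vertex 2.452 -0.436 -2.743
vertex 3.351 -0.234 -3.014
endloop
endfacet
facet normal 0.915 0.306 0.263
outer loop
vertex 3.327 -0.67 -2.423
vertex 3.351 -0.234 -3.014
vertex 2.448 1.196 -1.537
endloop
endfacet
facet normal 0.002 -0.804 -0.594
outer loop
vertex 3.351 -0.234 -3.014
vertex 2.452 -0.436 -2.743
vertex 2.849 0.084 -3.446
endloop
endfacet
facet normal 0.668 0.695 -0.265
outer loop
vertex 3.351 -0.234 -3.014
vertex 2.849 0.084 -3.446
vertex 2.448 1.196 -1.537
endloop
endfacet

endsolid


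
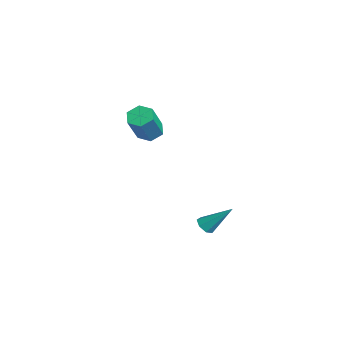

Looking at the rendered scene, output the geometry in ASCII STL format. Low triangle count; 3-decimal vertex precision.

solid 
facet normal -0.306 -0.643 -0.702
outer loop
vertex 3.581 1.488 -4.192
vertex 3.229 1.197 -3.772
vertex 3.078 1.672 -4.141
endloop
endfacet
facet normal 0.254 0.831 -0.495
outer loop
vertex 3.581 1.488 -4.192
vertex 3.078 1.672 -4.141
vertex 3.851 2.503 -2.348
endloop
endfacet
facet normal -0.308 -0.643 -0.702
outer loop
vertex 3.078 1.672 -4.141
vertex 3.229 1.197 -3.772
vertex 2.689 1.499 -3.812
endloop
endfacet
facet normal -0.515 0.840 -0.167
outer loop
vertex 3.078 1.672 -4.141
vertex 2.689 1.499 -3.812
vertex 3.851 2.503 -2.348
endloop
endfacet
facet normal -0.307 -0.642 -0.702
outer loop
vertex 2.689 1.499 -3.812
vertex 3.229 1.197 -3.772
vertex 2.707 1.098 -3.453
endloop
endfacet
facet normal -0.836 0.345 0.427
outer loop
vertex 2.689 1.499 -3.812
vertex 2.707 1.098 -3.453
vertex 3.851 2.503 -2.348
endloop
endfacet
facet normal -0.308 -0.642 -0.702
outer loop
vertex 2.707 1.098 -3.453
vertex 3.229 1.197 -3.772
vertex 3.118 0.772 -3.335
endloop
endfacet
facet normal -0.465 -0.282 0.839
outer loop
vertex 2.707 1.098 -3.453
vertex 3.118 0.772 -3.335
vertex 3.851 2.503 -2.348
endloop
endfacet
facet normal -0.305 -0.643 -0.703
outer loop
vertex 3.118 0.772 -3.335
vertex 3.229 1.197 -3.772
vertex 3.613 0.767 -3.545
endloop
endfacet
facet normal 0.317 -0.567 0.760
outer loop
vertex 3.118 0.772 -3.335
vertex 3.613 0.767 -3.545
vertex 3.851 2.503 -2.348
endloop
endfacet
facet normal -0.306 -0.644 -0.701
outer loop
vertex 3.613 0.767 -3.545
vertex 3.229 1.197 -3.772
vertex 3.819 1.085 -3.927
endloop
endfacet
facet normal 0.922 -0.298 0.249
outer loop
vertex 3.613 0.767 -3.545
vertex 3.819 1.085 -3.927
vertex 3.851 2.503 -2.348
endloop
endfacet
facet normal -0.306 -0.643 -0.702
outer loop
vertex 3.819 1.085 -3.927
vertex 3.229 1.197 -3.772
vertex 3.581 1.488 -4.192
endloop
endfacet
facet normal 0.894 0.324 -0.309
outer loop
vertex 3.819 1.085 -3.927
vertex 3.581 1.488 -4.192
vertex 3.851 2.503 -2.348
endloop
endfacet
facet normal -0.463 0.365 -0.808
outer loop
vertex 1.379 -0.598 2.42
vertex 0.832 -1.165 2.477
vertex 0.726 -0.476 2.849
endloop
endfacet
facet normal 0.322 0.918 0.230
outer loop
vertex 1.379 -0.598 2.42
vertex 0.726 -0.476 2.849
vertex 2.355 -1.367 4.126
endloop
endfacet
facet normal 0.322 0.918 0.230
outer loop
vertex 2.355 -1.367 4.126
vertex 0.726 -0.476 2.849
vertex 1.702 -1.245 4.554
endloop
endfacet
facet normal 0.462 -0.364 0.809
outer loop
vertex 2.355 -1.367 4.126
vertex 1.702 -1.245 4.554
vertex 1.808 -1.935 4.183
endloop
endfacet
facet normal -0.463 0.365 -0.808
outer loop
vertex 0.726 -0.476 2.849
vertex 0.832 -1.165 2.477
vertex 0.18 -1.044 2.905
endloop
endfacet
facet normal -0.555 0.591 0.585
outer loop
vertex 0.726 -0.476 2.849
vertex 0.18 -1.044 2.905
vertex 1.702 -1.245 4.554
endloop
endfacet
facet normal -0.555 0.593 0.584
outer loop
vertex 1.702 -1.245 4.554
vertex 0.18 -1.044 2.905
vertex 1.155 -1.813 4.611
endloop
endfacet
facet normal 0.462 -0.364 0.809
outer loop
vertex 1.702 -1.245 4.554
vertex 1.155 -1.813 4.611
vertex 1.808 -1.935 4.183
endloop
endfacet
facet normal -0.463 0.365 -0.808
outer loop
vertex 0.18 -1.044 2.905
vertex 0.832 -1.165 2.477
vertex 0.285 -1.733 2.534
endloop
endfacet
facet normal -0.877 -0.325 0.355
outer loop
vertex 0.18 -1.044 2.905
vertex 0.285 -1.733 2.534
vertex 1.155 -1.813 4.611
endloop
endfacet
facet normal -0.876 -0.326 0.355
outer loop
vertex 1.155 -1.813 4.611
vertex 0.285 -1.733 2.534
vertex 1.261 -2.502 4.24
endloop
endfacet
facet normal 0.462 -0.364 0.809
outer loop
vertex 1.155 -1.813 4.611
vertex 1.261 -2.502 4.24
vertex 1.808 -1.935 4.183
endloop
endfacet
facet normal -0.462 0.364 -0.809
outer loop
vertex 0.285 -1.733 2.534
vertex 0.832 -1.165 2.477
vertex 0.938 -1.855 2.106
endloop
endfacet
facet normal -0.322 -0.918 -0.230
outer loop
vertex 0.285 -1.733 2.534
vertex 0.938 -1.855 2.106
vertex 1.261 -2.502 4.24
endloop
endfacet
facet normal -0.322 -0.918 -0.230
outer loop
vertex 1.261 -2.502 4.24
vertex 0.938 -1.855 2.106
vertex 1.914 -2.624 3.811
endloop
endfacet
facet normal 0.463 -0.365 0.808
outer loop
vertex 1.261 -2.502 4.24
vertex 1.914 -2.624 3.811
vertex 1.808 -1.935 4.183
endloop
endfacet
facet normal -0.462 0.364 -0.809
outer loop
vertex 0.938 -1.855 2.106
vertex 0.832 -1.165 2.477
vertex 1.485 -1.287 2.049
endloop
endfacet
facet normal 0.554 -0.592 -0.585
outer loop
vertex 0.938 -1.855 2.106
vertex 1.485 -1.287 2.049
vertex 1.914 -2.624 3.811
endloop
endfacet
facet normal 0.556 -0.592 -0.584
outer loop
vertex 1.914 -2.624 3.811
vertex 1.485 -1.287 2.049
vertex 2.46 -2.056 3.755
endloop
endfacet
facet normal 0.463 -0.365 0.808
outer loop
vertex 1.914 -2.624 3.811
vertex 2.46 -2.056 3.755
vertex 1.808 -1.935 4.183
endloop
endfacet
facet normal -0.462 0.364 -0.809
outer loop
vertex 1.485 -1.287 2.049
vertex 0.832 -1.165 2.477
vertex 1.379 -0.598 2.42
endloop
endfacet
facet normal 0.877 0.326 -0.354
outer loop
vertex 1.485 -1.287 2.049
vertex 1.379 -0.598 2.42
vertex 2.46 -2.056 3.755
endloop
endfacet
facet normal 0.877 0.325 -0.355
outer loop
vertex 2.46 -2.056 3.755
vertex 1.379 -0.598 2.42
vertex 2.355 -1.367 4.126
endloop
endfacet
facet normal 0.463 -0.365 0.808
outer loop
vertex 2.46 -2.056 3.755
vertex 2.355 -1.367 4.126
vertex 1.808 -1.935 4.183
endloop
endfacet

endsolid


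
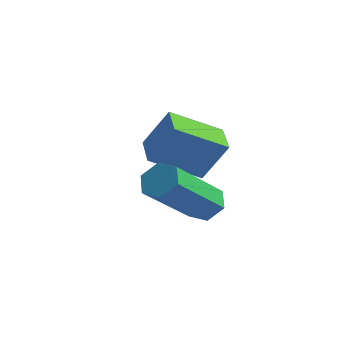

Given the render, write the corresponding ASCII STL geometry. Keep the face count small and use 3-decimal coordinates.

solid 
facet normal -0.426 -0.284 -0.859
outer loop
vertex 0.765 2.197 -3.72
vertex 0.003 2.821 -3.548
vertex 1.515 3.318 -4.463
endloop
endfacet
facet normal 0.762 -0.624 -0.172
outer loop
vertex 2.057 3.679 -3.372
vertex 0.765 2.197 -3.72
vertex 1.515 3.318 -4.463
endloop
endfacet
facet normal -0.426 -0.284 -0.859
outer loop
vertex 1.515 3.318 -4.463
vertex 0.003 2.821 -3.548
vertex 0.753 3.942 -4.291
endloop
endfacet
facet normal 0.487 0.728 -0.483
outer loop
vertex 0.753 3.942 -4.291
vertex 2.057 3.679 -3.372
vertex 1.515 3.318 -4.463
endloop
endfacet
facet normal -0.487 -0.728 0.483
outer loop
vertex 0.765 2.197 -3.72
vertex 0.545 3.182 -2.457
vertex 0.003 2.821 -3.548
endloop
endfacet
facet normal 0.762 -0.624 -0.172
outer loop
vertex 1.307 2.558 -2.629
vertex 0.765 2.197 -3.72
vertex 2.057 3.679 -3.372
endloop
endfacet
facet normal -0.487 -0.728 0.483
outer loop
vertex 1.307 2.558 -2.629
vertex 0.545 3.182 -2.457
vertex 0.765 2.197 -3.72
endloop
endfacet
facet normal -0.762 0.624 0.172
outer loop
vertex 0.003 2.821 -3.548
vertex 0.545 3.182 -2.457
vertex 0.753 3.942 -4.291
endloop
endfacet
facet normal 0.487 0.728 -0.483
outer loop
vertex 1.295 4.303 -3.2
vertex 2.057 3.679 -3.372
vertex 0.753 3.942 -4.291
endloop
endfacet
facet normal -0.762 0.624 0.172
outer loop
vertex 0.753 3.942 -4.291
vertex 0.545 3.182 -2.457
vertex 1.295 4.303 -3.2
endloop
endfacet
facet normal 0.426 0.284 0.859
outer loop
vertex 1.295 4.303 -3.2
vertex 1.307 2.558 -2.629
vertex 2.057 3.679 -3.372
endloop
endfacet
facet normal 0.426 0.284 0.859
outer loop
vertex 0.545 3.182 -2.457
vertex 1.307 2.558 -2.629
vertex 1.295 4.303 -3.2
endloop
endfacet
facet normal -0.017 0.765 -0.643
outer loop
vertex 2.895 1.978 -4.954
vertex 2.582 2.265 -4.604
vertex 3.13 2.301 -4.576
endloop
endfacet
facet normal 0.904 -0.263 -0.338
outer loop
vertex 2.895 1.978 -4.954
vertex 3.13 2.301 -4.576
vertex 2.931 0.369 -3.606
endloop
endfacet
facet normal 0.904 -0.263 -0.337
outer loop
vertex 2.931 0.369 -3.606
vertex 3.13 2.301 -4.576
vertex 3.166 0.691 -3.227
endloop
endfacet
facet normal 0.016 -0.767 0.641
outer loop
vertex 2.931 0.369 -3.606
vertex 3.166 0.691 -3.227
vertex 2.618 0.655 -3.256
endloop
endfacet
facet normal -0.018 0.766 -0.642
outer loop
vertex 3.13 2.301 -4.576
vertex 2.582 2.265 -4.604
vertex 2.817 2.587 -4.226
endloop
endfacet
facet normal 0.822 0.376 0.427
outer loop
vertex 3.13 2.301 -4.576
vertex 2.817 2.587 -4.226
vertex 3.166 0.691 -3.227
endloop
endfacet
facet normal 0.822 0.376 0.427
outer loop
vertex 3.166 0.691 -3.227
vertex 2.817 2.587 -4.226
vertex 2.853 0.978 -2.877
endloop
endfacet
facet normal 0.016 -0.766 0.643
outer loop
vertex 3.166 0.691 -3.227
vertex 2.853 0.978 -2.877
vertex 2.618 0.655 -3.256
endloop
endfacet
facet normal -0.018 0.766 -0.642
outer loop
vertex 2.817 2.587 -4.226
vertex 2.582 2.265 -4.604
vertex 2.269 2.551 -4.254
endloop
endfacet
facet normal -0.081 0.639 0.765
outer loop
vertex 2.817 2.587 -4.226
vertex 2.269 2.551 -4.254
vertex 2.853 0.978 -2.877
endloop
endfacet
facet normal -0.082 0.639 0.765
outer loop
vertex 2.853 0.978 -2.877
vertex 2.269 2.551 -4.254
vertex 2.305 0.942 -2.906
endloop
endfacet
facet normal 0.016 -0.766 0.643
outer loop
vertex 2.853 0.978 -2.877
vertex 2.305 0.942 -2.906
vertex 2.618 0.655 -3.256
endloop
endfacet
facet normal -0.016 0.767 -0.641
outer loop
vertex 2.269 2.551 -4.254
vertex 2.582 2.265 -4.604
vertex 2.034 2.229 -4.633
endloop
endfacet
facet normal -0.904 0.263 0.337
outer loop
vertex 2.269 2.551 -4.254
vertex 2.034 2.229 -4.633
vertex 2.305 0.942 -2.906
endloop
endfacet
facet normal -0.904 0.263 0.338
outer loop
vertex 2.305 0.942 -2.906
vertex 2.034 2.229 -4.633
vertex 2.07 0.619 -3.284
endloop
endfacet
facet normal 0.017 -0.765 0.643
outer loop
vertex 2.305 0.942 -2.906
vertex 2.07 0.619 -3.284
vertex 2.618 0.655 -3.256
endloop
endfacet
facet normal -0.016 0.766 -0.643
outer loop
vertex 2.034 2.229 -4.633
vertex 2.582 2.265 -4.604
vertex 2.347 1.942 -4.983
endloop
endfacet
facet normal -0.822 -0.376 -0.427
outer loop
vertex 2.034 2.229 -4.633
vertex 2.347 1.942 -4.983
vertex 2.07 0.619 -3.284
endloop
endfacet
facet normal -0.822 -0.377 -0.427
outer loop
vertex 2.07 0.619 -3.284
vertex 2.347 1.942 -4.983
vertex 2.383 0.333 -3.634
endloop
endfacet
facet normal 0.018 -0.766 0.642
outer loop
vertex 2.07 0.619 -3.284
vertex 2.383 0.333 -3.634
vertex 2.618 0.655 -3.256
endloop
endfacet
facet normal -0.016 0.766 -0.643
outer loop
vertex 2.347 1.942 -4.983
vertex 2.582 2.265 -4.604
vertex 2.895 1.978 -4.954
endloop
endfacet
facet normal 0.082 -0.639 -0.765
outer loop
vertex 2.347 1.942 -4.983
vertex 2.895 1.978 -4.954
vertex 2.383 0.333 -3.634
endloop
endfacet
facet normal 0.081 -0.639 -0.765
outer loop
vertex 2.383 0.333 -3.634
vertex 2.895 1.978 -4.954
vertex 2.931 0.369 -3.606
endloop
endfacet
facet normal 0.018 -0.766 0.642
outer loop
vertex 2.383 0.333 -3.634
vertex 2.931 0.369 -3.606
vertex 2.618 0.655 -3.256
endloop
endfacet

endsolid
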